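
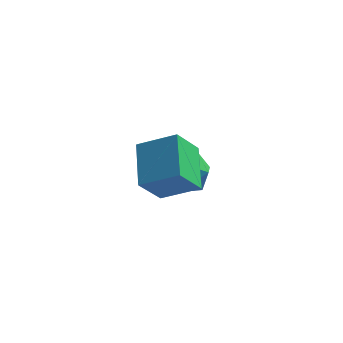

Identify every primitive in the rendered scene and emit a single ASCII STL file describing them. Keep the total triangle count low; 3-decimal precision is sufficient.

solid 
facet normal -0.056 -0.152 0.987
outer loop
vertex 2.297 0.108 2.146
vertex 1.344 -0.412 2.012
vertex 2.282 -0.973 1.979
endloop
endfacet
facet normal 0.625 -0.128 0.770
outer loop
vertex 2.297 0.108 2.146
vertex 2.282 -0.973 1.979
vertex 3.029 -0.352 1.476
endloop
endfacet
facet normal 0.734 0.503 0.456
outer loop
vertex 2.297 0.108 2.146
vertex 3.029 -0.352 1.476
vertex 2.553 0.593 1.199
endloop
endfacet
facet normal 0.122 0.870 0.478
outer loop
vertex 2.297 0.108 2.146
vertex 2.553 0.593 1.199
vertex 1.511 0.556 1.531
endloop
endfacet
facet normal -0.367 0.464 0.806
outer loop
vertex 2.297 0.108 2.146
vertex 1.511 0.556 1.531
vertex 1.344 -0.412 2.012
endloop
endfacet
facet normal 0.718 -0.637 0.280
outer loop
vertex 3.029 -0.352 1.476
vertex 2.282 -0.973 1.979
vertex 2.529 -1.156 0.929
endloop
endfacet
facet normal -0.382 -0.676 0.630
outer loop
vertex 2.282 -0.973 1.979
vertex 1.344 -0.412 2.012
vertex 1.487 -1.193 1.261
endloop
endfacet
facet normal -0.885 0.321 0.338
outer loop
vertex 1.344 -0.412 2.012
vertex 1.511 0.556 1.531
vertex 1.011 -0.248 0.984
endloop
endfacet
facet normal -0.096 0.977 -0.193
outer loop
vertex 1.511 0.556 1.531
vertex 2.553 0.593 1.199
vertex 1.758 0.373 0.481
endloop
endfacet
facet normal 0.895 0.384 -0.229
outer loop
vertex 2.553 0.593 1.199
vertex 3.029 -0.352 1.476
vertex 2.696 -0.188 0.448
endloop
endfacet
facet normal -0.122 -0.870 -0.478
outer loop
vertex 1.743 -0.708 0.314
vertex 2.529 -1.156 0.929
vertex 1.487 -1.193 1.261
endloop
endfacet
facet normal -0.734 -0.503 -0.456
outer loop
vertex 1.743 -0.708 0.314
vertex 1.487 -1.193 1.261
vertex 1.011 -0.248 0.984
endloop
endfacet
facet normal -0.625 0.128 -0.770
outer loop
vertex 1.743 -0.708 0.314
vertex 1.011 -0.248 0.984
vertex 1.758 0.373 0.481
endloop
endfacet
facet normal 0.056 0.152 -0.987
outer loop
vertex 1.743 -0.708 0.314
vertex 1.758 0.373 0.481
vertex 2.696 -0.188 0.448
endloop
endfacet
facet normal 0.367 -0.464 -0.806
outer loop
vertex 1.743 -0.708 0.314
vertex 2.696 -0.188 0.448
vertex 2.529 -1.156 0.929
endloop
endfacet
facet normal 0.096 -0.977 0.193
outer loop
vertex 1.487 -1.193 1.261
vertex 2.529 -1.156 0.929
vertex 2.282 -0.973 1.979
endloop
endfacet
facet normal -0.895 -0.384 0.229
outer loop
vertex 1.011 -0.248 0.984
vertex 1.487 -1.193 1.261
vertex 1.344 -0.412 2.012
endloop
endfacet
facet normal -0.718 0.637 -0.280
outer loop
vertex 1.758 0.373 0.481
vertex 1.011 -0.248 0.984
vertex 1.511 0.556 1.531
endloop
endfacet
facet normal 0.382 0.676 -0.630
outer loop
vertex 2.696 -0.188 0.448
vertex 1.758 0.373 0.481
vertex 2.553 0.593 1.199
endloop
endfacet
facet normal 0.885 -0.321 -0.338
outer loop
vertex 2.529 -1.156 0.929
vertex 2.696 -0.188 0.448
vertex 3.029 -0.352 1.476
endloop
endfacet
facet normal -0.451 0.685 0.573
outer loop
vertex 3.526 -3.381 4.718
vertex 3.764 -2.388 3.718
vertex 2.184 -3.718 4.065
endloop
endfacet
facet normal -0.166 -0.695 0.700
outer loop
vertex 3.036 -5.012 2.982
vertex 3.526 -3.381 4.718
vertex 2.184 -3.718 4.065
endloop
endfacet
facet normal -0.450 0.685 0.573
outer loop
vertex 2.184 -3.718 4.065
vertex 3.764 -2.388 3.718
vertex 2.422 -2.724 3.065
endloop
endfacet
facet normal -0.877 -0.220 -0.427
outer loop
vertex 2.422 -2.724 3.065
vertex 3.036 -5.012 2.982
vertex 2.184 -3.718 4.065
endloop
endfacet
facet normal 0.877 0.220 0.427
outer loop
vertex 3.526 -3.381 4.718
vertex 4.616 -3.682 2.635
vertex 3.764 -2.388 3.718
endloop
endfacet
facet normal -0.167 -0.695 0.700
outer loop
vertex 4.378 -4.676 3.635
vertex 3.526 -3.381 4.718
vertex 3.036 -5.012 2.982
endloop
endfacet
facet normal 0.877 0.220 0.427
outer loop
vertex 4.378 -4.676 3.635
vertex 4.616 -3.682 2.635
vertex 3.526 -3.381 4.718
endloop
endfacet
facet normal 0.166 0.695 -0.700
outer loop
vertex 3.764 -2.388 3.718
vertex 4.616 -3.682 2.635
vertex 2.422 -2.724 3.065
endloop
endfacet
facet normal -0.877 -0.220 -0.427
outer loop
vertex 3.274 -4.019 1.982
vertex 3.036 -5.012 2.982
vertex 2.422 -2.724 3.065
endloop
endfacet
facet normal 0.166 0.695 -0.700
outer loop
vertex 2.422 -2.724 3.065
vertex 4.616 -3.682 2.635
vertex 3.274 -4.019 1.982
endloop
endfacet
facet normal 0.450 -0.685 -0.573
outer loop
vertex 3.274 -4.019 1.982
vertex 4.378 -4.676 3.635
vertex 3.036 -5.012 2.982
endloop
endfacet
facet normal 0.451 -0.684 -0.573
outer loop
vertex 4.616 -3.682 2.635
vertex 4.378 -4.676 3.635
vertex 3.274 -4.019 1.982
endloop
endfacet

endsolid


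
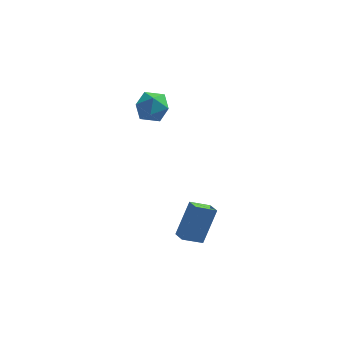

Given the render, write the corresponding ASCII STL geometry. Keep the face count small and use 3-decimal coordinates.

solid 
facet normal -0.308 -0.436 -0.846
outer loop
vertex 3.83 -0.497 -3.858
vertex 2.766 -0.857 -3.285
vertex 3.465 0.211 -4.09
endloop
endfacet
facet normal 0.843 0.286 -0.455
outer loop
vertex 4.134 1.157 -2.255
vertex 3.83 -0.497 -3.858
vertex 3.465 0.211 -4.09
endloop
endfacet
facet normal -0.309 -0.435 -0.846
outer loop
vertex 3.465 0.211 -4.09
vertex 2.766 -0.857 -3.285
vertex 2.402 -0.148 -3.517
endloop
endfacet
facet normal -0.439 0.854 -0.280
outer loop
vertex 2.402 -0.148 -3.517
vertex 4.134 1.157 -2.255
vertex 3.465 0.211 -4.09
endloop
endfacet
facet normal 0.439 -0.854 0.280
outer loop
vertex 3.83 -0.497 -3.858
vertex 3.435 0.089 -1.45
vertex 2.766 -0.857 -3.285
endloop
endfacet
facet normal 0.844 0.285 -0.454
outer loop
vertex 4.498 0.448 -2.023
vertex 3.83 -0.497 -3.858
vertex 4.134 1.157 -2.255
endloop
endfacet
facet normal 0.439 -0.854 0.280
outer loop
vertex 4.498 0.448 -2.023
vertex 3.435 0.089 -1.45
vertex 3.83 -0.497 -3.858
endloop
endfacet
facet normal -0.844 -0.285 0.454
outer loop
vertex 2.766 -0.857 -3.285
vertex 3.435 0.089 -1.45
vertex 2.402 -0.148 -3.517
endloop
endfacet
facet normal -0.439 0.854 -0.280
outer loop
vertex 3.07 0.797 -1.682
vertex 4.134 1.157 -2.255
vertex 2.402 -0.148 -3.517
endloop
endfacet
facet normal -0.844 -0.286 0.454
outer loop
vertex 2.402 -0.148 -3.517
vertex 3.435 0.089 -1.45
vertex 3.07 0.797 -1.682
endloop
endfacet
facet normal 0.308 0.435 0.846
outer loop
vertex 3.07 0.797 -1.682
vertex 4.498 0.448 -2.023
vertex 4.134 1.157 -2.255
endloop
endfacet
facet normal 0.308 0.436 0.845
outer loop
vertex 3.435 0.089 -1.45
vertex 4.498 0.448 -2.023
vertex 3.07 0.797 -1.682
endloop
endfacet
facet normal 0.111 0.326 0.939
outer loop
vertex 0.581 4.141 4.274
vertex 1.095 3.269 4.516
vertex 1.616 4.099 4.166
endloop
endfacet
facet normal 0.086 0.873 0.481
outer loop
vertex 0.581 4.141 4.274
vertex 1.616 4.099 4.166
vertex 1.035 4.559 3.435
endloop
endfacet
facet normal -0.534 0.836 0.128
outer loop
vertex 0.581 4.141 4.274
vertex 1.035 4.559 3.435
vertex 0.155 4.013 3.333
endloop
endfacet
facet normal -0.891 0.266 0.367
outer loop
vertex 0.581 4.141 4.274
vertex 0.155 4.013 3.333
vertex 0.192 3.215 4.001
endloop
endfacet
facet normal -0.493 -0.049 0.869
outer loop
vertex 0.581 4.141 4.274
vertex 0.192 3.215 4.001
vertex 1.095 3.269 4.516
endloop
endfacet
facet normal 0.614 0.789 0.009
outer loop
vertex 1.035 4.559 3.435
vertex 1.616 4.099 4.166
vertex 1.828 3.945 3.159
endloop
endfacet
facet normal 0.655 -0.095 0.749
outer loop
vertex 1.616 4.099 4.166
vertex 1.095 3.269 4.516
vertex 1.865 3.147 3.827
endloop
endfacet
facet normal -0.321 -0.701 0.637
outer loop
vertex 1.095 3.269 4.516
vertex 0.192 3.215 4.001
vertex 0.985 2.601 3.725
endloop
endfacet
facet normal -0.966 -0.191 -0.174
outer loop
vertex 0.192 3.215 4.001
vertex 0.155 4.013 3.333
vertex 0.404 3.061 2.994
endloop
endfacet
facet normal -0.388 0.730 -0.563
outer loop
vertex 0.155 4.013 3.333
vertex 1.035 4.559 3.435
vertex 0.925 3.891 2.644
endloop
endfacet
facet normal 0.891 -0.266 -0.367
outer loop
vertex 1.439 3.019 2.886
vertex 1.828 3.945 3.159
vertex 1.865 3.147 3.827
endloop
endfacet
facet normal 0.534 -0.836 -0.128
outer loop
vertex 1.439 3.019 2.886
vertex 1.865 3.147 3.827
vertex 0.985 2.601 3.725
endloop
endfacet
facet normal -0.086 -0.873 -0.481
outer loop
vertex 1.439 3.019 2.886
vertex 0.985 2.601 3.725
vertex 0.404 3.061 2.994
endloop
endfacet
facet normal -0.111 -0.326 -0.939
outer loop
vertex 1.439 3.019 2.886
vertex 0.404 3.061 2.994
vertex 0.925 3.891 2.644
endloop
endfacet
facet normal 0.493 0.049 -0.869
outer loop
vertex 1.439 3.019 2.886
vertex 0.925 3.891 2.644
vertex 1.828 3.945 3.159
endloop
endfacet
facet normal 0.966 0.191 0.174
outer loop
vertex 1.865 3.147 3.827
vertex 1.828 3.945 3.159
vertex 1.616 4.099 4.166
endloop
endfacet
facet normal 0.388 -0.730 0.563
outer loop
vertex 0.985 2.601 3.725
vertex 1.865 3.147 3.827
vertex 1.095 3.269 4.516
endloop
endfacet
facet normal -0.614 -0.789 -0.009
outer loop
vertex 0.404 3.061 2.994
vertex 0.985 2.601 3.725
vertex 0.192 3.215 4.001
endloop
endfacet
facet normal -0.655 0.095 -0.749
outer loop
vertex 0.925 3.891 2.644
vertex 0.404 3.061 2.994
vertex 0.155 4.013 3.333
endloop
endfacet
facet normal 0.321 0.701 -0.637
outer loop
vertex 1.828 3.945 3.159
vertex 0.925 3.891 2.644
vertex 1.035 4.559 3.435
endloop
endfacet

endsolid


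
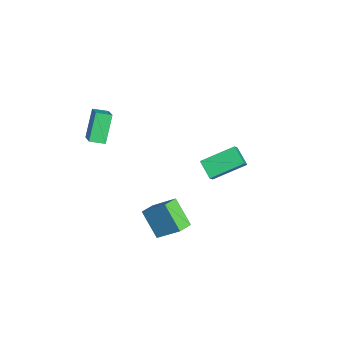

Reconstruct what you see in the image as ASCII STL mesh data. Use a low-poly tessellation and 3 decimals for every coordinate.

solid 
facet normal -0.823 0.023 -0.567
outer loop
vertex -2.211 -3.199 3.805
vertex -2.025 -2.34 3.57
vertex -1.232 -3.807 2.359
endloop
endfacet
facet normal -0.205 -0.944 0.258
outer loop
vertex -0.055 -3.84 3.17
vertex -2.211 -3.199 3.805
vertex -1.232 -3.807 2.359
endloop
endfacet
facet normal -0.823 0.023 -0.567
outer loop
vertex -1.232 -3.807 2.359
vertex -2.025 -2.34 3.57
vertex -1.046 -2.948 2.124
endloop
endfacet
facet normal 0.530 -0.329 -0.782
outer loop
vertex -1.046 -2.948 2.124
vertex -0.055 -3.84 3.17
vertex -1.232 -3.807 2.359
endloop
endfacet
facet normal -0.530 0.329 0.782
outer loop
vertex -2.211 -3.199 3.805
vertex -0.848 -2.373 4.381
vertex -2.025 -2.34 3.57
endloop
endfacet
facet normal -0.205 -0.944 0.258
outer loop
vertex -1.034 -3.232 4.616
vertex -2.211 -3.199 3.805
vertex -0.055 -3.84 3.17
endloop
endfacet
facet normal -0.530 0.329 0.782
outer loop
vertex -1.034 -3.232 4.616
vertex -0.848 -2.373 4.381
vertex -2.211 -3.199 3.805
endloop
endfacet
facet normal 0.205 0.944 -0.258
outer loop
vertex -2.025 -2.34 3.57
vertex -0.848 -2.373 4.381
vertex -1.046 -2.948 2.124
endloop
endfacet
facet normal 0.530 -0.329 -0.782
outer loop
vertex 0.131 -2.981 2.935
vertex -0.055 -3.84 3.17
vertex -1.046 -2.948 2.124
endloop
endfacet
facet normal 0.205 0.944 -0.258
outer loop
vertex -1.046 -2.948 2.124
vertex -0.848 -2.373 4.381
vertex 0.131 -2.981 2.935
endloop
endfacet
facet normal 0.823 -0.023 0.567
outer loop
vertex 0.131 -2.981 2.935
vertex -1.034 -3.232 4.616
vertex -0.055 -3.84 3.17
endloop
endfacet
facet normal 0.823 -0.023 0.567
outer loop
vertex -0.848 -2.373 4.381
vertex -1.034 -3.232 4.616
vertex 0.131 -2.981 2.935
endloop
endfacet
facet normal -0.439 -0.593 -0.675
outer loop
vertex 2.062 -1.494 -1.677
vertex 1.473 -0.757 -1.941
vertex 3.283 -0.968 -2.934
endloop
endfacet
facet normal 0.601 -0.752 0.269
outer loop
vertex 4.087 0.117 -1.699
vertex 2.062 -1.494 -1.677
vertex 3.283 -0.968 -2.934
endloop
endfacet
facet normal -0.439 -0.593 -0.675
outer loop
vertex 3.283 -0.968 -2.934
vertex 1.473 -0.757 -1.941
vertex 2.694 -0.231 -3.198
endloop
endfacet
facet normal 0.667 0.287 -0.687
outer loop
vertex 2.694 -0.231 -3.198
vertex 4.087 0.117 -1.699
vertex 3.283 -0.968 -2.934
endloop
endfacet
facet normal -0.667 -0.287 0.687
outer loop
vertex 2.062 -1.494 -1.677
vertex 2.277 0.328 -0.706
vertex 1.473 -0.757 -1.941
endloop
endfacet
facet normal 0.601 -0.752 0.269
outer loop
vertex 2.866 -0.409 -0.442
vertex 2.062 -1.494 -1.677
vertex 4.087 0.117 -1.699
endloop
endfacet
facet normal -0.667 -0.287 0.687
outer loop
vertex 2.866 -0.409 -0.442
vertex 2.277 0.328 -0.706
vertex 2.062 -1.494 -1.677
endloop
endfacet
facet normal -0.601 0.752 -0.269
outer loop
vertex 1.473 -0.757 -1.941
vertex 2.277 0.328 -0.706
vertex 2.694 -0.231 -3.198
endloop
endfacet
facet normal 0.667 0.287 -0.687
outer loop
vertex 3.498 0.854 -1.963
vertex 4.087 0.117 -1.699
vertex 2.694 -0.231 -3.198
endloop
endfacet
facet normal -0.601 0.752 -0.269
outer loop
vertex 2.694 -0.231 -3.198
vertex 2.277 0.328 -0.706
vertex 3.498 0.854 -1.963
endloop
endfacet
facet normal 0.439 0.593 0.675
outer loop
vertex 3.498 0.854 -1.963
vertex 2.866 -0.409 -0.442
vertex 4.087 0.117 -1.699
endloop
endfacet
facet normal 0.439 0.593 0.675
outer loop
vertex 2.277 0.328 -0.706
vertex 2.866 -0.409 -0.442
vertex 3.498 0.854 -1.963
endloop
endfacet
facet normal -0.820 -0.238 0.520
outer loop
vertex -1.017 2.537 -1.283
vertex -1.072 4.531 -0.456
vertex -1.737 2.916 -2.245
endloop
endfacet
facet normal 0.026 -0.923 -0.383
outer loop
vertex -0.728 3.209 -2.884
vertex -1.017 2.537 -1.283
vertex -1.737 2.916 -2.245
endloop
endfacet
facet normal -0.820 -0.239 0.520
outer loop
vertex -1.737 2.916 -2.245
vertex -1.072 4.531 -0.456
vertex -1.792 4.91 -1.417
endloop
endfacet
facet normal -0.571 0.301 -0.764
outer loop
vertex -1.792 4.91 -1.417
vertex -0.728 3.209 -2.884
vertex -1.737 2.916 -2.245
endloop
endfacet
facet normal 0.571 -0.301 0.764
outer loop
vertex -1.017 2.537 -1.283
vertex -0.063 4.824 -1.095
vertex -1.072 4.531 -0.456
endloop
endfacet
facet normal 0.025 -0.923 -0.383
outer loop
vertex -0.008 2.83 -1.923
vertex -1.017 2.537 -1.283
vertex -0.728 3.209 -2.884
endloop
endfacet
facet normal 0.572 -0.301 0.763
outer loop
vertex -0.008 2.83 -1.923
vertex -0.063 4.824 -1.095
vertex -1.017 2.537 -1.283
endloop
endfacet
facet normal -0.025 0.923 0.383
outer loop
vertex -1.072 4.531 -0.456
vertex -0.063 4.824 -1.095
vertex -1.792 4.91 -1.417
endloop
endfacet
facet normal -0.572 0.301 -0.763
outer loop
vertex -0.783 5.203 -2.057
vertex -0.728 3.209 -2.884
vertex -1.792 4.91 -1.417
endloop
endfacet
facet normal -0.025 0.923 0.383
outer loop
vertex -1.792 4.91 -1.417
vertex -0.063 4.824 -1.095
vertex -0.783 5.203 -2.057
endloop
endfacet
facet normal 0.820 0.238 -0.520
outer loop
vertex -0.783 5.203 -2.057
vertex -0.008 2.83 -1.923
vertex -0.728 3.209 -2.884
endloop
endfacet
facet normal 0.820 0.239 -0.520
outer loop
vertex -0.063 4.824 -1.095
vertex -0.008 2.83 -1.923
vertex -0.783 5.203 -2.057
endloop
endfacet

endsolid


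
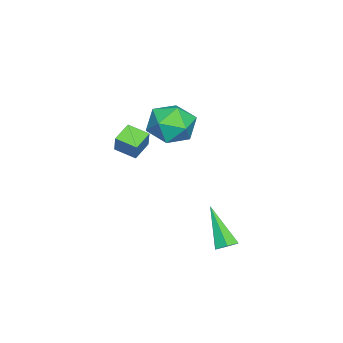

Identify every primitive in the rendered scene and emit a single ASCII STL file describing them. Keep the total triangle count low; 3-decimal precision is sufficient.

solid 
facet normal 0.055 0.995 -0.082
outer loop
vertex 0.805 -0.408 -0.65
vertex 0.268 -0.293 0.392
vertex 1.443 -0.362 0.34
endloop
endfacet
facet normal 0.600 0.682 -0.418
outer loop
vertex 0.805 -0.408 -0.65
vertex 1.443 -0.362 0.34
vertex 1.725 -1.13 -0.507
endloop
endfacet
facet normal 0.331 0.241 -0.912
outer loop
vertex 0.805 -0.408 -0.65
vertex 1.725 -1.13 -0.507
vertex 0.724 -1.536 -0.978
endloop
endfacet
facet normal -0.381 0.283 -0.880
outer loop
vertex 0.805 -0.408 -0.65
vertex 0.724 -1.536 -0.978
vertex -0.176 -1.018 -0.422
endloop
endfacet
facet normal -0.551 0.749 -0.367
outer loop
vertex 0.805 -0.408 -0.65
vertex -0.176 -1.018 -0.422
vertex 0.268 -0.293 0.392
endloop
endfacet
facet normal 0.956 0.287 0.058
outer loop
vertex 1.725 -1.13 -0.507
vertex 1.443 -0.362 0.34
vertex 1.756 -1.462 0.622
endloop
endfacet
facet normal 0.073 0.794 0.603
outer loop
vertex 1.443 -0.362 0.34
vertex 0.268 -0.293 0.392
vertex 0.856 -0.944 1.178
endloop
endfacet
facet normal -0.907 0.397 0.142
outer loop
vertex 0.268 -0.293 0.392
vertex -0.176 -1.018 -0.422
vertex -0.145 -1.35 0.707
endloop
endfacet
facet normal -0.631 -0.356 -0.689
outer loop
vertex -0.176 -1.018 -0.422
vertex 0.724 -1.536 -0.978
vertex 0.137 -2.118 -0.14
endloop
endfacet
facet normal 0.521 -0.424 -0.741
outer loop
vertex 0.724 -1.536 -0.978
vertex 1.725 -1.13 -0.507
vertex 1.312 -2.187 -0.192
endloop
endfacet
facet normal 0.381 -0.283 0.880
outer loop
vertex 0.775 -2.072 0.85
vertex 1.756 -1.462 0.622
vertex 0.856 -0.944 1.178
endloop
endfacet
facet normal -0.331 -0.241 0.912
outer loop
vertex 0.775 -2.072 0.85
vertex 0.856 -0.944 1.178
vertex -0.145 -1.35 0.707
endloop
endfacet
facet normal -0.600 -0.682 0.418
outer loop
vertex 0.775 -2.072 0.85
vertex -0.145 -1.35 0.707
vertex 0.137 -2.118 -0.14
endloop
endfacet
facet normal -0.055 -0.995 0.082
outer loop
vertex 0.775 -2.072 0.85
vertex 0.137 -2.118 -0.14
vertex 1.312 -2.187 -0.192
endloop
endfacet
facet normal 0.551 -0.749 0.367
outer loop
vertex 0.775 -2.072 0.85
vertex 1.312 -2.187 -0.192
vertex 1.756 -1.462 0.622
endloop
endfacet
facet normal 0.631 0.356 0.689
outer loop
vertex 0.856 -0.944 1.178
vertex 1.756 -1.462 0.622
vertex 1.443 -0.362 0.34
endloop
endfacet
facet normal -0.521 0.424 0.741
outer loop
vertex -0.145 -1.35 0.707
vertex 0.856 -0.944 1.178
vertex 0.268 -0.293 0.392
endloop
endfacet
facet normal -0.956 -0.287 -0.058
outer loop
vertex 0.137 -2.118 -0.14
vertex -0.145 -1.35 0.707
vertex -0.176 -1.018 -0.422
endloop
endfacet
facet normal -0.073 -0.794 -0.603
outer loop
vertex 1.312 -2.187 -0.192
vertex 0.137 -2.118 -0.14
vertex 0.724 -1.536 -0.978
endloop
endfacet
facet normal 0.907 -0.397 -0.142
outer loop
vertex 1.756 -1.462 0.622
vertex 1.312 -2.187 -0.192
vertex 1.725 -1.13 -0.507
endloop
endfacet
facet normal -0.907 0.220 0.360
outer loop
vertex -0.653 -3.724 -1.207
vertex -0.517 -2.692 -1.495
vertex -1.084 -3.935 -2.164
endloop
endfacet
facet normal -0.126 -0.955 0.267
outer loop
vertex -0.123 -4.168 -2.545
vertex -0.653 -3.724 -1.207
vertex -1.084 -3.935 -2.164
endloop
endfacet
facet normal -0.907 0.220 0.360
outer loop
vertex -1.084 -3.935 -2.164
vertex -0.517 -2.692 -1.495
vertex -0.948 -2.903 -2.452
endloop
endfacet
facet normal -0.402 -0.197 -0.894
outer loop
vertex -0.948 -2.903 -2.452
vertex -0.123 -4.168 -2.545
vertex -1.084 -3.935 -2.164
endloop
endfacet
facet normal 0.402 0.197 0.894
outer loop
vertex -0.653 -3.724 -1.207
vertex 0.444 -2.925 -1.876
vertex -0.517 -2.692 -1.495
endloop
endfacet
facet normal -0.126 -0.955 0.267
outer loop
vertex 0.308 -3.957 -1.588
vertex -0.653 -3.724 -1.207
vertex -0.123 -4.168 -2.545
endloop
endfacet
facet normal 0.402 0.197 0.894
outer loop
vertex 0.308 -3.957 -1.588
vertex 0.444 -2.925 -1.876
vertex -0.653 -3.724 -1.207
endloop
endfacet
facet normal 0.126 0.955 -0.267
outer loop
vertex -0.517 -2.692 -1.495
vertex 0.444 -2.925 -1.876
vertex -0.948 -2.903 -2.452
endloop
endfacet
facet normal -0.402 -0.197 -0.894
outer loop
vertex 0.013 -3.136 -2.833
vertex -0.123 -4.168 -2.545
vertex -0.948 -2.903 -2.452
endloop
endfacet
facet normal 0.126 0.955 -0.267
outer loop
vertex -0.948 -2.903 -2.452
vertex 0.444 -2.925 -1.876
vertex 0.013 -3.136 -2.833
endloop
endfacet
facet normal 0.907 -0.220 -0.360
outer loop
vertex 0.013 -3.136 -2.833
vertex 0.308 -3.957 -1.588
vertex -0.123 -4.168 -2.545
endloop
endfacet
facet normal 0.907 -0.220 -0.360
outer loop
vertex 0.444 -2.925 -1.876
vertex 0.308 -3.957 -1.588
vertex 0.013 -3.136 -2.833
endloop
endfacet
facet normal 0.436 0.479 -0.762
outer loop
vertex 4.721 2.007 -4.439
vertex 4.272 2.338 -4.488
vertex 4.695 2.487 -4.152
endloop
endfacet
facet normal 0.779 -0.290 0.556
outer loop
vertex 4.721 2.007 -4.439
vertex 4.695 2.487 -4.152
vertex 3.348 1.322 -2.872
endloop
endfacet
facet normal 0.436 0.480 -0.761
outer loop
vertex 4.695 2.487 -4.152
vertex 4.272 2.338 -4.488
vertex 4.245 2.818 -4.201
endloop
endfacet
facet normal 0.301 0.526 0.795
outer loop
vertex 4.695 2.487 -4.152
vertex 4.245 2.818 -4.201
vertex 3.348 1.322 -2.872
endloop
endfacet
facet normal 0.435 0.480 -0.762
outer loop
vertex 4.245 2.818 -4.201
vertex 4.272 2.338 -4.488
vertex 3.823 2.669 -4.536
endloop
endfacet
facet normal -0.575 0.708 0.409
outer loop
vertex 4.245 2.818 -4.201
vertex 3.823 2.669 -4.536
vertex 3.348 1.322 -2.872
endloop
endfacet
facet normal 0.435 0.479 -0.762
outer loop
vertex 3.823 2.669 -4.536
vertex 4.272 2.338 -4.488
vertex 3.849 2.189 -4.823
endloop
endfacet
facet normal -0.973 0.076 -0.216
outer loop
vertex 3.823 2.669 -4.536
vertex 3.849 2.189 -4.823
vertex 3.348 1.322 -2.872
endloop
endfacet
facet normal 0.435 0.479 -0.762
outer loop
vertex 3.849 2.189 -4.823
vertex 4.272 2.338 -4.488
vertex 4.298 1.858 -4.775
endloop
endfacet
facet normal -0.496 -0.739 -0.456
outer loop
vertex 3.849 2.189 -4.823
vertex 4.298 1.858 -4.775
vertex 3.348 1.322 -2.872
endloop
endfacet
facet normal 0.436 0.479 -0.762
outer loop
vertex 4.298 1.858 -4.775
vertex 4.272 2.338 -4.488
vertex 4.721 2.007 -4.439
endloop
endfacet
facet normal 0.380 -0.922 -0.070
outer loop
vertex 4.298 1.858 -4.775
vertex 4.721 2.007 -4.439
vertex 3.348 1.322 -2.872
endloop
endfacet

endsolid


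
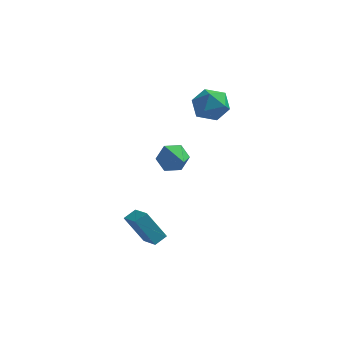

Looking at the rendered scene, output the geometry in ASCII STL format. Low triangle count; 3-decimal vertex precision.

solid 
facet normal -0.570 -0.727 -0.382
outer loop
vertex -3.056 -3.307 -1.889
vertex -3.917 -2.361 -2.406
vertex -1.987 -3.257 -3.579
endloop
endfacet
facet normal 0.624 -0.686 0.374
outer loop
vertex -1.503 -2.639 -3.254
vertex -3.056 -3.307 -1.889
vertex -1.987 -3.257 -3.579
endloop
endfacet
facet normal -0.570 -0.728 -0.382
outer loop
vertex -1.987 -3.257 -3.579
vertex -3.917 -2.361 -2.406
vertex -2.849 -2.311 -4.096
endloop
endfacet
facet normal 0.535 0.026 -0.845
outer loop
vertex -2.849 -2.311 -4.096
vertex -1.503 -2.639 -3.254
vertex -1.987 -3.257 -3.579
endloop
endfacet
facet normal -0.535 -0.025 0.845
outer loop
vertex -3.056 -3.307 -1.889
vertex -3.433 -1.743 -2.081
vertex -3.917 -2.361 -2.406
endloop
endfacet
facet normal 0.624 -0.686 0.374
outer loop
vertex -2.571 -2.689 -1.564
vertex -3.056 -3.307 -1.889
vertex -1.503 -2.639 -3.254
endloop
endfacet
facet normal -0.534 -0.025 0.845
outer loop
vertex -2.571 -2.689 -1.564
vertex -3.433 -1.743 -2.081
vertex -3.056 -3.307 -1.889
endloop
endfacet
facet normal -0.624 0.686 -0.374
outer loop
vertex -3.917 -2.361 -2.406
vertex -3.433 -1.743 -2.081
vertex -2.849 -2.311 -4.096
endloop
endfacet
facet normal 0.535 0.025 -0.845
outer loop
vertex -2.364 -1.693 -3.771
vertex -1.503 -2.639 -3.254
vertex -2.849 -2.311 -4.096
endloop
endfacet
facet normal -0.624 0.686 -0.374
outer loop
vertex -2.849 -2.311 -4.096
vertex -3.433 -1.743 -2.081
vertex -2.364 -1.693 -3.771
endloop
endfacet
facet normal 0.570 0.728 0.382
outer loop
vertex -2.364 -1.693 -3.771
vertex -2.571 -2.689 -1.564
vertex -1.503 -2.639 -3.254
endloop
endfacet
facet normal 0.570 0.728 0.382
outer loop
vertex -3.433 -1.743 -2.081
vertex -2.571 -2.689 -1.564
vertex -2.364 -1.693 -3.771
endloop
endfacet
facet normal -0.890 0.337 0.308
outer loop
vertex -1.236 3.381 3.487
vertex -1.314 2.484 4.245
vertex -0.814 3.496 4.581
endloop
endfacet
facet normal -0.474 0.876 0.091
outer loop
vertex -1.236 3.381 3.487
vertex -0.814 3.496 4.581
vertex -0.205 3.921 3.667
endloop
endfacet
facet normal -0.293 0.754 -0.588
outer loop
vertex -1.236 3.381 3.487
vertex -0.205 3.921 3.667
vertex -0.329 3.172 2.767
endloop
endfacet
facet normal -0.595 0.141 -0.791
outer loop
vertex -1.236 3.381 3.487
vertex -0.329 3.172 2.767
vertex -1.014 2.283 3.124
endloop
endfacet
facet normal -0.964 -0.117 -0.237
outer loop
vertex -1.236 3.381 3.487
vertex -1.014 2.283 3.124
vertex -1.314 2.484 4.245
endloop
endfacet
facet normal 0.122 0.867 0.484
outer loop
vertex -0.205 3.921 3.667
vertex -0.814 3.496 4.581
vertex 0.354 3.357 4.536
endloop
endfacet
facet normal -0.550 -0.005 0.835
outer loop
vertex -0.814 3.496 4.581
vertex -1.314 2.484 4.245
vertex -0.331 2.468 4.893
endloop
endfacet
facet normal -0.672 -0.739 -0.047
outer loop
vertex -1.314 2.484 4.245
vertex -1.014 2.283 3.124
vertex -0.455 1.719 3.993
endloop
endfacet
facet normal -0.075 -0.322 -0.944
outer loop
vertex -1.014 2.283 3.124
vertex -0.329 3.172 2.767
vertex 0.154 2.144 3.079
endloop
endfacet
facet normal 0.416 0.670 -0.615
outer loop
vertex -0.329 3.172 2.767
vertex -0.205 3.921 3.667
vertex 0.654 3.156 3.415
endloop
endfacet
facet normal 0.595 -0.141 0.791
outer loop
vertex 0.576 2.259 4.173
vertex 0.354 3.357 4.536
vertex -0.331 2.468 4.893
endloop
endfacet
facet normal 0.293 -0.754 0.588
outer loop
vertex 0.576 2.259 4.173
vertex -0.331 2.468 4.893
vertex -0.455 1.719 3.993
endloop
endfacet
facet normal 0.474 -0.876 -0.091
outer loop
vertex 0.576 2.259 4.173
vertex -0.455 1.719 3.993
vertex 0.154 2.144 3.079
endloop
endfacet
facet normal 0.890 -0.337 -0.308
outer loop
vertex 0.576 2.259 4.173
vertex 0.154 2.144 3.079
vertex 0.654 3.156 3.415
endloop
endfacet
facet normal 0.964 0.117 0.237
outer loop
vertex 0.576 2.259 4.173
vertex 0.654 3.156 3.415
vertex 0.354 3.357 4.536
endloop
endfacet
facet normal 0.075 0.322 0.944
outer loop
vertex -0.331 2.468 4.893
vertex 0.354 3.357 4.536
vertex -0.814 3.496 4.581
endloop
endfacet
facet normal -0.416 -0.670 0.615
outer loop
vertex -0.455 1.719 3.993
vertex -0.331 2.468 4.893
vertex -1.314 2.484 4.245
endloop
endfacet
facet normal -0.122 -0.867 -0.484
outer loop
vertex 0.154 2.144 3.079
vertex -0.455 1.719 3.993
vertex -1.014 2.283 3.124
endloop
endfacet
facet normal 0.550 0.005 -0.835
outer loop
vertex 0.654 3.156 3.415
vertex 0.154 2.144 3.079
vertex -0.329 3.172 2.767
endloop
endfacet
facet normal 0.672 0.739 0.047
outer loop
vertex 0.354 3.357 4.536
vertex 0.654 3.156 3.415
vertex -0.205 3.921 3.667
endloop
endfacet
facet normal -0.503 0.769 -0.394
outer loop
vertex -0.763 -2.451 1.983
vertex -1.242 -2.358 2.775
vertex -0.443 -1.896 2.658
endloop
endfacet
facet normal 0.929 -0.106 -0.354
outer loop
vertex -0.763 -2.451 1.983
vertex -0.443 -1.896 2.658
vertex -0.338 -3.742 3.485
endloop
endfacet
facet normal -0.503 0.769 -0.395
outer loop
vertex -0.443 -1.896 2.658
vertex -1.242 -2.358 2.775
vertex -0.922 -1.803 3.449
endloop
endfacet
facet normal 0.839 0.262 0.477
outer loop
vertex -0.443 -1.896 2.658
vertex -0.922 -1.803 3.449
vertex -0.338 -3.742 3.485
endloop
endfacet
facet normal -0.502 0.769 -0.395
outer loop
vertex -0.922 -1.803 3.449
vertex -1.242 -2.358 2.775
vertex -1.721 -2.264 3.566
endloop
endfacet
facet normal 0.115 0.053 0.992
outer loop
vertex -0.922 -1.803 3.449
vertex -1.721 -2.264 3.566
vertex -0.338 -3.742 3.485
endloop
endfacet
facet normal -0.502 0.769 -0.395
outer loop
vertex -1.721 -2.264 3.566
vertex -1.242 -2.358 2.775
vertex -2.041 -2.819 2.892
endloop
endfacet
facet normal -0.519 -0.523 0.677
outer loop
vertex -1.721 -2.264 3.566
vertex -2.041 -2.819 2.892
vertex -0.338 -3.742 3.485
endloop
endfacet
facet normal -0.502 0.770 -0.394
outer loop
vertex -2.041 -2.819 2.892
vertex -1.242 -2.358 2.775
vertex -1.562 -2.912 2.1
endloop
endfacet
facet normal -0.429 -0.890 -0.155
outer loop
vertex -2.041 -2.819 2.892
vertex -1.562 -2.912 2.1
vertex -0.338 -3.742 3.485
endloop
endfacet
facet normal -0.502 0.770 -0.394
outer loop
vertex -1.562 -2.912 2.1
vertex -1.242 -2.358 2.775
vertex -0.763 -2.451 1.983
endloop
endfacet
facet normal 0.295 -0.682 -0.669
outer loop
vertex -1.562 -2.912 2.1
vertex -0.763 -2.451 1.983
vertex -0.338 -3.742 3.485
endloop
endfacet

endsolid


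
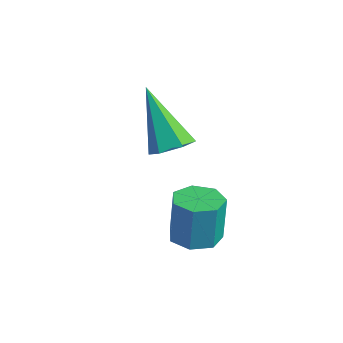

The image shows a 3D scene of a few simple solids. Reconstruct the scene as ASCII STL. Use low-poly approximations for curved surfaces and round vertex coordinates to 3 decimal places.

solid 
facet normal 0.583 -0.011 -0.812
outer loop
vertex -0.629 1.608 0.679
vertex -1.18 1.648 0.283
vertex -0.873 2.216 0.496
endloop
endfacet
facet normal 0.550 0.435 0.713
outer loop
vertex -0.629 1.608 0.679
vertex -0.873 2.216 0.496
vertex -2.44 1.672 2.037
endloop
endfacet
facet normal 0.584 -0.011 -0.812
outer loop
vertex -0.873 2.216 0.496
vertex -1.18 1.648 0.283
vertex -1.424 2.256 0.099
endloop
endfacet
facet normal -0.101 0.966 0.238
outer loop
vertex -0.873 2.216 0.496
vertex -1.424 2.256 0.099
vertex -2.44 1.672 2.037
endloop
endfacet
facet normal 0.584 -0.011 -0.812
outer loop
vertex -1.424 2.256 0.099
vertex -1.18 1.648 0.283
vertex -1.731 1.688 -0.114
endloop
endfacet
facet normal -0.805 0.533 -0.261
outer loop
vertex -1.424 2.256 0.099
vertex -1.731 1.688 -0.114
vertex -2.44 1.672 2.037
endloop
endfacet
facet normal 0.584 -0.012 -0.812
outer loop
vertex -1.731 1.688 -0.114
vertex -1.18 1.648 0.283
vertex -1.488 1.08 0.07
endloop
endfacet
facet normal -0.857 -0.429 -0.286
outer loop
vertex -1.731 1.688 -0.114
vertex -1.488 1.08 0.07
vertex -2.44 1.672 2.037
endloop
endfacet
facet normal 0.582 -0.011 -0.813
outer loop
vertex -1.488 1.08 0.07
vertex -1.18 1.648 0.283
vertex -0.936 1.04 0.466
endloop
endfacet
facet normal -0.206 -0.960 0.189
outer loop
vertex -1.488 1.08 0.07
vertex -0.936 1.04 0.466
vertex -2.44 1.672 2.037
endloop
endfacet
facet normal 0.583 -0.011 -0.812
outer loop
vertex -0.936 1.04 0.466
vertex -1.18 1.648 0.283
vertex -0.629 1.608 0.679
endloop
endfacet
facet normal 0.498 -0.527 0.689
outer loop
vertex -0.936 1.04 0.466
vertex -0.629 1.608 0.679
vertex -2.44 1.672 2.037
endloop
endfacet
facet normal 0.006 -0.078 -0.997
outer loop
vertex 1.77 0.061 -1.238
vertex 1.284 0.603 -1.283
vertex 2.013 0.644 -1.282
endloop
endfacet
facet normal 0.923 -0.382 0.035
outer loop
vertex 1.77 0.061 -1.238
vertex 2.013 0.644 -1.282
vertex 1.762 0.174 0.208
endloop
endfacet
facet normal 0.924 -0.382 0.035
outer loop
vertex 1.762 0.174 0.208
vertex 2.013 0.644 -1.282
vertex 2.005 0.758 0.164
endloop
endfacet
facet normal -0.006 0.077 0.997
outer loop
vertex 1.762 0.174 0.208
vertex 2.005 0.758 0.164
vertex 1.276 0.717 0.163
endloop
endfacet
facet normal 0.006 -0.078 -0.997
outer loop
vertex 2.013 0.644 -1.282
vertex 1.284 0.603 -1.283
vertex 1.707 1.197 -1.327
endloop
endfacet
facet normal 0.876 0.482 -0.033
outer loop
vertex 2.013 0.644 -1.282
vertex 1.707 1.197 -1.327
vertex 2.005 0.758 0.164
endloop
endfacet
facet normal 0.875 0.483 -0.033
outer loop
vertex 2.005 0.758 0.164
vertex 1.707 1.197 -1.327
vertex 1.699 1.31 0.119
endloop
endfacet
facet normal -0.006 0.078 0.997
outer loop
vertex 2.005 0.758 0.164
vertex 1.699 1.31 0.119
vertex 1.276 0.717 0.163
endloop
endfacet
facet normal 0.006 -0.078 -0.997
outer loop
vertex 1.707 1.197 -1.327
vertex 1.284 0.603 -1.283
vertex 1.082 1.303 -1.339
endloop
endfacet
facet normal 0.168 0.983 -0.076
outer loop
vertex 1.707 1.197 -1.327
vertex 1.082 1.303 -1.339
vertex 1.699 1.31 0.119
endloop
endfacet
facet normal 0.168 0.983 -0.076
outer loop
vertex 1.699 1.31 0.119
vertex 1.082 1.303 -1.339
vertex 1.074 1.416 0.107
endloop
endfacet
facet normal -0.006 0.078 0.997
outer loop
vertex 1.699 1.31 0.119
vertex 1.074 1.416 0.107
vertex 1.276 0.717 0.163
endloop
endfacet
facet normal 0.005 -0.078 -0.997
outer loop
vertex 1.082 1.303 -1.339
vertex 1.284 0.603 -1.283
vertex 0.61 0.882 -1.308
endloop
endfacet
facet normal -0.667 0.743 -0.062
outer loop
vertex 1.082 1.303 -1.339
vertex 0.61 0.882 -1.308
vertex 1.074 1.416 0.107
endloop
endfacet
facet normal -0.667 0.743 -0.062
outer loop
vertex 1.074 1.416 0.107
vertex 0.61 0.882 -1.308
vertex 0.602 0.995 0.137
endloop
endfacet
facet normal -0.006 0.078 0.997
outer loop
vertex 1.074 1.416 0.107
vertex 0.602 0.995 0.137
vertex 1.276 0.717 0.163
endloop
endfacet
facet normal 0.005 -0.077 -0.997
outer loop
vertex 0.61 0.882 -1.308
vertex 1.284 0.603 -1.283
vertex 0.645 0.251 -1.259
endloop
endfacet
facet normal -0.998 -0.055 -0.001
outer loop
vertex 0.61 0.882 -1.308
vertex 0.645 0.251 -1.259
vertex 0.602 0.995 0.137
endloop
endfacet
facet normal -0.998 -0.055 -0.001
outer loop
vertex 0.602 0.995 0.137
vertex 0.645 0.251 -1.259
vertex 0.637 0.364 0.187
endloop
endfacet
facet normal -0.006 0.079 0.997
outer loop
vertex 0.602 0.995 0.137
vertex 0.637 0.364 0.187
vertex 1.276 0.717 0.163
endloop
endfacet
facet normal 0.006 -0.079 -0.997
outer loop
vertex 0.645 0.251 -1.259
vertex 1.284 0.603 -1.283
vertex 1.162 -0.114 -1.227
endloop
endfacet
facet normal -0.578 -0.814 0.060
outer loop
vertex 0.645 0.251 -1.259
vertex 1.162 -0.114 -1.227
vertex 0.637 0.364 0.187
endloop
endfacet
facet normal -0.578 -0.814 0.060
outer loop
vertex 0.637 0.364 0.187
vertex 1.162 -0.114 -1.227
vertex 1.154 -0.001 0.218
endloop
endfacet
facet normal -0.005 0.077 0.997
outer loop
vertex 0.637 0.364 0.187
vertex 1.154 -0.001 0.218
vertex 1.276 0.717 0.163
endloop
endfacet
facet normal 0.005 -0.079 -0.997
outer loop
vertex 1.162 -0.114 -1.227
vertex 1.284 0.603 -1.283
vertex 1.77 0.061 -1.238
endloop
endfacet
facet normal 0.277 -0.958 0.076
outer loop
vertex 1.162 -0.114 -1.227
vertex 1.77 0.061 -1.238
vertex 1.154 -0.001 0.218
endloop
endfacet
facet normal 0.277 -0.958 0.076
outer loop
vertex 1.154 -0.001 0.218
vertex 1.77 0.061 -1.238
vertex 1.762 0.174 0.208
endloop
endfacet
facet normal -0.006 0.077 0.997
outer loop
vertex 1.154 -0.001 0.218
vertex 1.762 0.174 0.208
vertex 1.276 0.717 0.163
endloop
endfacet

endsolid


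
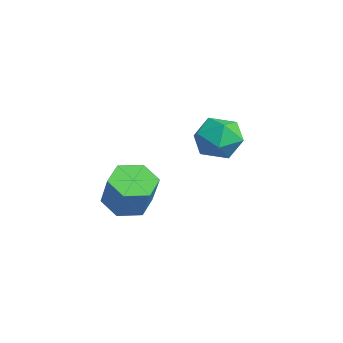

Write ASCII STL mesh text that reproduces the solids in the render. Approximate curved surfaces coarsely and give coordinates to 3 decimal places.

solid 
facet normal -0.520 0.000 -0.854
outer loop
vertex 2.338 -3.665 -4.813
vertex 1.706 -3.97 -4.428
vertex 1.797 -3.177 -4.483
endloop
endfacet
facet normal 0.521 0.792 -0.317
outer loop
vertex 2.338 -3.665 -4.813
vertex 1.797 -3.177 -4.483
vertex 3.066 -3.666 -3.617
endloop
endfacet
facet normal 0.522 0.792 -0.318
outer loop
vertex 3.066 -3.666 -3.617
vertex 1.797 -3.177 -4.483
vertex 2.525 -3.177 -3.287
endloop
endfacet
facet normal 0.520 -0.000 0.854
outer loop
vertex 3.066 -3.666 -3.617
vertex 2.525 -3.177 -3.287
vertex 2.434 -3.97 -3.232
endloop
endfacet
facet normal -0.520 0.000 -0.854
outer loop
vertex 1.797 -3.177 -4.483
vertex 1.706 -3.97 -4.428
vertex 1.165 -3.481 -4.098
endloop
endfacet
facet normal -0.325 0.925 0.198
outer loop
vertex 1.797 -3.177 -4.483
vertex 1.165 -3.481 -4.098
vertex 2.525 -3.177 -3.287
endloop
endfacet
facet normal -0.325 0.925 0.199
outer loop
vertex 2.525 -3.177 -3.287
vertex 1.165 -3.481 -4.098
vertex 1.893 -3.482 -2.902
endloop
endfacet
facet normal 0.520 -0.000 0.854
outer loop
vertex 2.525 -3.177 -3.287
vertex 1.893 -3.482 -2.902
vertex 2.434 -3.97 -3.232
endloop
endfacet
facet normal -0.520 0.000 -0.854
outer loop
vertex 1.165 -3.481 -4.098
vertex 1.706 -3.97 -4.428
vertex 1.074 -4.274 -4.043
endloop
endfacet
facet normal -0.847 0.133 0.515
outer loop
vertex 1.165 -3.481 -4.098
vertex 1.074 -4.274 -4.043
vertex 1.893 -3.482 -2.902
endloop
endfacet
facet normal -0.847 0.133 0.515
outer loop
vertex 1.893 -3.482 -2.902
vertex 1.074 -4.274 -4.043
vertex 1.802 -4.275 -2.847
endloop
endfacet
facet normal 0.520 -0.000 0.854
outer loop
vertex 1.893 -3.482 -2.902
vertex 1.802 -4.275 -2.847
vertex 2.434 -3.97 -3.232
endloop
endfacet
facet normal -0.520 0.000 -0.854
outer loop
vertex 1.074 -4.274 -4.043
vertex 1.706 -3.97 -4.428
vertex 1.615 -4.763 -4.373
endloop
endfacet
facet normal -0.522 -0.792 0.317
outer loop
vertex 1.074 -4.274 -4.043
vertex 1.615 -4.763 -4.373
vertex 1.802 -4.275 -2.847
endloop
endfacet
facet normal -0.521 -0.792 0.317
outer loop
vertex 1.802 -4.275 -2.847
vertex 1.615 -4.763 -4.373
vertex 2.343 -4.763 -3.177
endloop
endfacet
facet normal 0.520 -0.000 0.854
outer loop
vertex 1.802 -4.275 -2.847
vertex 2.343 -4.763 -3.177
vertex 2.434 -3.97 -3.232
endloop
endfacet
facet normal -0.520 0.000 -0.854
outer loop
vertex 1.615 -4.763 -4.373
vertex 1.706 -3.97 -4.428
vertex 2.247 -4.458 -4.758
endloop
endfacet
facet normal 0.325 -0.925 -0.198
outer loop
vertex 1.615 -4.763 -4.373
vertex 2.247 -4.458 -4.758
vertex 2.343 -4.763 -3.177
endloop
endfacet
facet normal 0.324 -0.925 -0.198
outer loop
vertex 2.343 -4.763 -3.177
vertex 2.247 -4.458 -4.758
vertex 2.975 -4.459 -3.562
endloop
endfacet
facet normal 0.520 -0.000 0.854
outer loop
vertex 2.343 -4.763 -3.177
vertex 2.975 -4.459 -3.562
vertex 2.434 -3.97 -3.232
endloop
endfacet
facet normal -0.520 0.000 -0.854
outer loop
vertex 2.247 -4.458 -4.758
vertex 1.706 -3.97 -4.428
vertex 2.338 -3.665 -4.813
endloop
endfacet
facet normal 0.847 -0.133 -0.515
outer loop
vertex 2.247 -4.458 -4.758
vertex 2.338 -3.665 -4.813
vertex 2.975 -4.459 -3.562
endloop
endfacet
facet normal 0.847 -0.133 -0.515
outer loop
vertex 2.975 -4.459 -3.562
vertex 2.338 -3.665 -4.813
vertex 3.066 -3.666 -3.617
endloop
endfacet
facet normal 0.520 -0.000 0.854
outer loop
vertex 2.975 -4.459 -3.562
vertex 3.066 -3.666 -3.617
vertex 2.434 -3.97 -3.232
endloop
endfacet
facet normal 0.148 0.983 0.108
outer loop
vertex -0.183 0.417 -3.444
vertex -0.197 0.318 -2.524
vertex 0.602 0.248 -2.985
endloop
endfacet
facet normal 0.449 0.745 -0.493
outer loop
vertex -0.183 0.417 -3.444
vertex 0.602 0.248 -2.985
vertex 0.434 -0.182 -3.787
endloop
endfacet
facet normal -0.062 0.447 -0.892
outer loop
vertex -0.183 0.417 -3.444
vertex 0.434 -0.182 -3.787
vertex -0.47 -0.378 -3.822
endloop
endfacet
facet normal -0.679 0.501 -0.538
outer loop
vertex -0.183 0.417 -3.444
vertex -0.47 -0.378 -3.822
vertex -0.86 -0.069 -3.042
endloop
endfacet
facet normal -0.549 0.832 0.081
outer loop
vertex -0.183 0.417 -3.444
vertex -0.86 -0.069 -3.042
vertex -0.197 0.318 -2.524
endloop
endfacet
facet normal 0.918 0.235 -0.318
outer loop
vertex 0.434 -0.182 -3.787
vertex 0.602 0.248 -2.985
vertex 0.8 -0.651 -3.078
endloop
endfacet
facet normal 0.432 0.621 0.654
outer loop
vertex 0.602 0.248 -2.985
vertex -0.197 0.318 -2.524
vertex 0.41 -0.342 -2.298
endloop
endfacet
facet normal -0.697 0.378 0.610
outer loop
vertex -0.197 0.318 -2.524
vertex -0.86 -0.069 -3.042
vertex -0.494 -0.538 -2.333
endloop
endfacet
facet normal -0.907 -0.159 -0.390
outer loop
vertex -0.86 -0.069 -3.042
vertex -0.47 -0.378 -3.822
vertex -0.662 -0.968 -3.135
endloop
endfacet
facet normal 0.091 -0.247 -0.965
outer loop
vertex -0.47 -0.378 -3.822
vertex 0.434 -0.182 -3.787
vertex 0.137 -1.038 -3.596
endloop
endfacet
facet normal 0.679 -0.501 0.538
outer loop
vertex 0.123 -1.137 -2.676
vertex 0.8 -0.651 -3.078
vertex 0.41 -0.342 -2.298
endloop
endfacet
facet normal 0.062 -0.447 0.892
outer loop
vertex 0.123 -1.137 -2.676
vertex 0.41 -0.342 -2.298
vertex -0.494 -0.538 -2.333
endloop
endfacet
facet normal -0.449 -0.745 0.493
outer loop
vertex 0.123 -1.137 -2.676
vertex -0.494 -0.538 -2.333
vertex -0.662 -0.968 -3.135
endloop
endfacet
facet normal -0.148 -0.983 -0.108
outer loop
vertex 0.123 -1.137 -2.676
vertex -0.662 -0.968 -3.135
vertex 0.137 -1.038 -3.596
endloop
endfacet
facet normal 0.549 -0.832 -0.081
outer loop
vertex 0.123 -1.137 -2.676
vertex 0.137 -1.038 -3.596
vertex 0.8 -0.651 -3.078
endloop
endfacet
facet normal 0.907 0.159 0.390
outer loop
vertex 0.41 -0.342 -2.298
vertex 0.8 -0.651 -3.078
vertex 0.602 0.248 -2.985
endloop
endfacet
facet normal -0.091 0.247 0.965
outer loop
vertex -0.494 -0.538 -2.333
vertex 0.41 -0.342 -2.298
vertex -0.197 0.318 -2.524
endloop
endfacet
facet normal -0.918 -0.235 0.318
outer loop
vertex -0.662 -0.968 -3.135
vertex -0.494 -0.538 -2.333
vertex -0.86 -0.069 -3.042
endloop
endfacet
facet normal -0.432 -0.621 -0.654
outer loop
vertex 0.137 -1.038 -3.596
vertex -0.662 -0.968 -3.135
vertex -0.47 -0.378 -3.822
endloop
endfacet
facet normal 0.697 -0.378 -0.610
outer loop
vertex 0.8 -0.651 -3.078
vertex 0.137 -1.038 -3.596
vertex 0.434 -0.182 -3.787
endloop
endfacet

endsolid


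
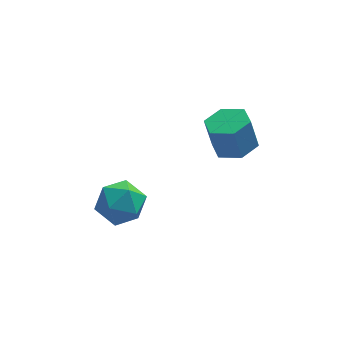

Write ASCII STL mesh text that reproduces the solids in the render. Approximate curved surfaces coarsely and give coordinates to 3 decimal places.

solid 
facet normal -0.318 -0.250 0.915
outer loop
vertex -2.105 0.351 -0.453
vertex -1.902 -0.867 -0.715
vertex -0.982 -0.17 -0.205
endloop
endfacet
facet normal -0.018 0.397 0.917
outer loop
vertex -2.105 0.351 -0.453
vertex -0.982 -0.17 -0.205
vertex -1.045 0.986 -0.707
endloop
endfacet
facet normal -0.375 0.808 0.455
outer loop
vertex -2.105 0.351 -0.453
vertex -1.045 0.986 -0.707
vertex -2.003 1.004 -1.528
endloop
endfacet
facet normal -0.895 0.414 0.166
outer loop
vertex -2.105 0.351 -0.453
vertex -2.003 1.004 -1.528
vertex -2.533 -0.141 -1.533
endloop
endfacet
facet normal -0.860 -0.240 0.450
outer loop
vertex -2.105 0.351 -0.453
vertex -2.533 -0.141 -1.533
vertex -1.902 -0.867 -0.715
endloop
endfacet
facet normal 0.652 0.332 0.682
outer loop
vertex -1.045 0.986 -0.707
vertex -0.982 -0.17 -0.205
vertex -0.187 0.161 -1.127
endloop
endfacet
facet normal 0.168 -0.717 0.677
outer loop
vertex -0.982 -0.17 -0.205
vertex -1.902 -0.867 -0.715
vertex -0.717 -0.984 -1.132
endloop
endfacet
facet normal -0.710 -0.700 -0.074
outer loop
vertex -1.902 -0.867 -0.715
vertex -2.533 -0.141 -1.533
vertex -1.675 -0.966 -1.953
endloop
endfacet
facet normal -0.767 0.357 -0.533
outer loop
vertex -2.533 -0.141 -1.533
vertex -2.003 1.004 -1.528
vertex -1.738 0.19 -2.455
endloop
endfacet
facet normal 0.075 0.995 -0.066
outer loop
vertex -2.003 1.004 -1.528
vertex -1.045 0.986 -0.707
vertex -0.818 0.887 -1.945
endloop
endfacet
facet normal 0.895 -0.414 -0.166
outer loop
vertex -0.615 -0.331 -2.207
vertex -0.187 0.161 -1.127
vertex -0.717 -0.984 -1.132
endloop
endfacet
facet normal 0.375 -0.808 -0.455
outer loop
vertex -0.615 -0.331 -2.207
vertex -0.717 -0.984 -1.132
vertex -1.675 -0.966 -1.953
endloop
endfacet
facet normal 0.018 -0.397 -0.917
outer loop
vertex -0.615 -0.331 -2.207
vertex -1.675 -0.966 -1.953
vertex -1.738 0.19 -2.455
endloop
endfacet
facet normal 0.318 0.250 -0.915
outer loop
vertex -0.615 -0.331 -2.207
vertex -1.738 0.19 -2.455
vertex -0.818 0.887 -1.945
endloop
endfacet
facet normal 0.860 0.240 -0.450
outer loop
vertex -0.615 -0.331 -2.207
vertex -0.818 0.887 -1.945
vertex -0.187 0.161 -1.127
endloop
endfacet
facet normal 0.767 -0.357 0.533
outer loop
vertex -0.717 -0.984 -1.132
vertex -0.187 0.161 -1.127
vertex -0.982 -0.17 -0.205
endloop
endfacet
facet normal -0.075 -0.995 0.066
outer loop
vertex -1.675 -0.966 -1.953
vertex -0.717 -0.984 -1.132
vertex -1.902 -0.867 -0.715
endloop
endfacet
facet normal -0.652 -0.332 -0.682
outer loop
vertex -1.738 0.19 -2.455
vertex -1.675 -0.966 -1.953
vertex -2.533 -0.141 -1.533
endloop
endfacet
facet normal -0.168 0.717 -0.677
outer loop
vertex -0.818 0.887 -1.945
vertex -1.738 0.19 -2.455
vertex -2.003 1.004 -1.528
endloop
endfacet
facet normal 0.710 0.700 0.074
outer loop
vertex -0.187 0.161 -1.127
vertex -0.818 0.887 -1.945
vertex -1.045 0.986 -0.707
endloop
endfacet
facet normal 0.218 -0.111 -0.970
outer loop
vertex 4.912 1.424 0.902
vertex 3.913 1.797 0.635
vertex 4.751 2.5 0.743
endloop
endfacet
facet normal 0.965 0.173 0.196
outer loop
vertex 4.912 1.424 0.902
vertex 4.751 2.5 0.743
vertex 4.547 1.61 2.531
endloop
endfacet
facet normal 0.965 0.173 0.196
outer loop
vertex 4.547 1.61 2.531
vertex 4.751 2.5 0.743
vertex 4.386 2.687 2.372
endloop
endfacet
facet normal -0.217 0.111 0.970
outer loop
vertex 4.547 1.61 2.531
vertex 4.386 2.687 2.372
vertex 3.547 1.983 2.265
endloop
endfacet
facet normal 0.218 -0.111 -0.970
outer loop
vertex 4.751 2.5 0.743
vertex 3.913 1.797 0.635
vertex 3.752 2.873 0.476
endloop
endfacet
facet normal 0.356 0.934 -0.027
outer loop
vertex 4.751 2.5 0.743
vertex 3.752 2.873 0.476
vertex 4.386 2.687 2.372
endloop
endfacet
facet normal 0.356 0.934 -0.027
outer loop
vertex 4.386 2.687 2.372
vertex 3.752 2.873 0.476
vertex 3.386 3.06 2.105
endloop
endfacet
facet normal -0.217 0.112 0.970
outer loop
vertex 4.386 2.687 2.372
vertex 3.386 3.06 2.105
vertex 3.547 1.983 2.265
endloop
endfacet
facet normal 0.217 -0.111 -0.970
outer loop
vertex 3.752 2.873 0.476
vertex 3.913 1.797 0.635
vertex 2.913 2.17 0.369
endloop
endfacet
facet normal -0.609 0.761 -0.224
outer loop
vertex 3.752 2.873 0.476
vertex 2.913 2.17 0.369
vertex 3.386 3.06 2.105
endloop
endfacet
facet normal -0.610 0.760 -0.223
outer loop
vertex 3.386 3.06 2.105
vertex 2.913 2.17 0.369
vertex 2.548 2.356 1.998
endloop
endfacet
facet normal -0.218 0.112 0.970
outer loop
vertex 3.386 3.06 2.105
vertex 2.548 2.356 1.998
vertex 3.547 1.983 2.265
endloop
endfacet
facet normal 0.217 -0.111 -0.970
outer loop
vertex 2.913 2.17 0.369
vertex 3.913 1.797 0.635
vertex 3.074 1.093 0.528
endloop
endfacet
facet normal -0.965 -0.173 -0.196
outer loop
vertex 2.913 2.17 0.369
vertex 3.074 1.093 0.528
vertex 2.548 2.356 1.998
endloop
endfacet
facet normal -0.965 -0.173 -0.196
outer loop
vertex 2.548 2.356 1.998
vertex 3.074 1.093 0.528
vertex 2.709 1.28 2.157
endloop
endfacet
facet normal -0.218 0.111 0.970
outer loop
vertex 2.548 2.356 1.998
vertex 2.709 1.28 2.157
vertex 3.547 1.983 2.265
endloop
endfacet
facet normal 0.217 -0.112 -0.970
outer loop
vertex 3.074 1.093 0.528
vertex 3.913 1.797 0.635
vertex 4.074 0.72 0.795
endloop
endfacet
facet normal -0.356 -0.934 0.028
outer loop
vertex 3.074 1.093 0.528
vertex 4.074 0.72 0.795
vertex 2.709 1.28 2.157
endloop
endfacet
facet normal -0.356 -0.934 0.027
outer loop
vertex 2.709 1.28 2.157
vertex 4.074 0.72 0.795
vertex 3.708 0.907 2.424
endloop
endfacet
facet normal -0.218 0.111 0.970
outer loop
vertex 2.709 1.28 2.157
vertex 3.708 0.907 2.424
vertex 3.547 1.983 2.265
endloop
endfacet
facet normal 0.218 -0.112 -0.970
outer loop
vertex 4.074 0.72 0.795
vertex 3.913 1.797 0.635
vertex 4.912 1.424 0.902
endloop
endfacet
facet normal 0.610 -0.760 0.224
outer loop
vertex 4.074 0.72 0.795
vertex 4.912 1.424 0.902
vertex 3.708 0.907 2.424
endloop
endfacet
facet normal 0.609 -0.761 0.223
outer loop
vertex 3.708 0.907 2.424
vertex 4.912 1.424 0.902
vertex 4.547 1.61 2.531
endloop
endfacet
facet normal -0.217 0.111 0.970
outer loop
vertex 3.708 0.907 2.424
vertex 4.547 1.61 2.531
vertex 3.547 1.983 2.265
endloop
endfacet

endsolid


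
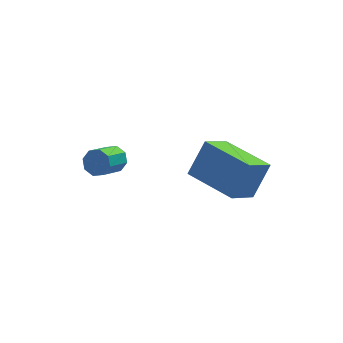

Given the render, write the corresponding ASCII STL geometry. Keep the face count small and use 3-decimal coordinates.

solid 
facet normal -0.651 -0.427 0.628
outer loop
vertex 1.763 -0.672 -0.785
vertex 0.645 0.998 -0.807
vertex 0.992 -1.203 -1.945
endloop
endfacet
facet normal 0.556 -0.831 0.011
outer loop
vertex 1.975 -0.558 -2.893
vertex 1.763 -0.672 -0.785
vertex 0.992 -1.203 -1.945
endloop
endfacet
facet normal -0.651 -0.427 0.628
outer loop
vertex 0.992 -1.203 -1.945
vertex 0.645 0.998 -0.807
vertex -0.125 0.467 -1.967
endloop
endfacet
facet normal -0.517 -0.356 -0.778
outer loop
vertex -0.125 0.467 -1.967
vertex 1.975 -0.558 -2.893
vertex 0.992 -1.203 -1.945
endloop
endfacet
facet normal 0.517 0.356 0.778
outer loop
vertex 1.763 -0.672 -0.785
vertex 1.628 1.643 -1.755
vertex 0.645 0.998 -0.807
endloop
endfacet
facet normal 0.556 -0.831 0.011
outer loop
vertex 2.745 -0.027 -1.733
vertex 1.763 -0.672 -0.785
vertex 1.975 -0.558 -2.893
endloop
endfacet
facet normal 0.517 0.356 0.778
outer loop
vertex 2.745 -0.027 -1.733
vertex 1.628 1.643 -1.755
vertex 1.763 -0.672 -0.785
endloop
endfacet
facet normal -0.556 0.831 -0.011
outer loop
vertex 0.645 0.998 -0.807
vertex 1.628 1.643 -1.755
vertex -0.125 0.467 -1.967
endloop
endfacet
facet normal -0.517 -0.356 -0.778
outer loop
vertex 0.857 1.112 -2.915
vertex 1.975 -0.558 -2.893
vertex -0.125 0.467 -1.967
endloop
endfacet
facet normal -0.556 0.831 -0.011
outer loop
vertex -0.125 0.467 -1.967
vertex 1.628 1.643 -1.755
vertex 0.857 1.112 -2.915
endloop
endfacet
facet normal 0.651 0.427 -0.628
outer loop
vertex 0.857 1.112 -2.915
vertex 2.745 -0.027 -1.733
vertex 1.975 -0.558 -2.893
endloop
endfacet
facet normal 0.651 0.427 -0.628
outer loop
vertex 1.628 1.643 -1.755
vertex 2.745 -0.027 -1.733
vertex 0.857 1.112 -2.915
endloop
endfacet
facet normal 0.618 0.542 -0.570
outer loop
vertex -1.573 3.812 -3.827
vertex -2.002 3.9 -4.208
vertex -1.809 4.177 -3.736
endloop
endfacet
facet normal 0.579 0.176 0.796
outer loop
vertex -1.573 3.812 -3.827
vertex -1.809 4.177 -3.736
vertex -2.37 3.113 -3.092
endloop
endfacet
facet normal 0.580 0.175 0.795
outer loop
vertex -2.37 3.113 -3.092
vertex -1.809 4.177 -3.736
vertex -2.606 3.477 -3.0
endloop
endfacet
facet normal -0.616 -0.544 0.570
outer loop
vertex -2.37 3.113 -3.092
vertex -2.606 3.477 -3.0
vertex -2.798 3.2 -3.472
endloop
endfacet
facet normal 0.616 0.543 -0.571
outer loop
vertex -1.809 4.177 -3.736
vertex -2.002 3.9 -4.208
vertex -2.158 4.379 -3.921
endloop
endfacet
facet normal 0.033 0.706 0.708
outer loop
vertex -1.809 4.177 -3.736
vertex -2.158 4.379 -3.921
vertex -2.606 3.477 -3.0
endloop
endfacet
facet normal 0.034 0.706 0.708
outer loop
vertex -2.606 3.477 -3.0
vertex -2.158 4.379 -3.921
vertex -2.954 3.68 -3.186
endloop
endfacet
facet normal -0.620 -0.541 0.569
outer loop
vertex -2.606 3.477 -3.0
vertex -2.954 3.68 -3.186
vertex -2.798 3.2 -3.472
endloop
endfacet
facet normal 0.618 0.542 -0.570
outer loop
vertex -2.158 4.379 -3.921
vertex -2.002 3.9 -4.208
vertex -2.415 4.301 -4.274
endloop
endfacet
facet normal -0.532 0.822 0.206
outer loop
vertex -2.158 4.379 -3.921
vertex -2.415 4.301 -4.274
vertex -2.954 3.68 -3.186
endloop
endfacet
facet normal -0.532 0.821 0.205
outer loop
vertex -2.954 3.68 -3.186
vertex -2.415 4.301 -4.274
vertex -3.212 3.601 -3.539
endloop
endfacet
facet normal -0.617 -0.541 0.572
outer loop
vertex -2.954 3.68 -3.186
vertex -3.212 3.601 -3.539
vertex -2.798 3.2 -3.472
endloop
endfacet
facet normal 0.617 0.542 -0.571
outer loop
vertex -2.415 4.301 -4.274
vertex -2.002 3.9 -4.208
vertex -2.43 3.987 -4.588
endloop
endfacet
facet normal -0.786 0.456 -0.418
outer loop
vertex -2.415 4.301 -4.274
vertex -2.43 3.987 -4.588
vertex -3.212 3.601 -3.539
endloop
endfacet
facet normal -0.786 0.457 -0.418
outer loop
vertex -3.212 3.601 -3.539
vertex -2.43 3.987 -4.588
vertex -3.227 3.288 -3.853
endloop
endfacet
facet normal -0.617 -0.542 0.570
outer loop
vertex -3.212 3.601 -3.539
vertex -3.227 3.288 -3.853
vertex -2.798 3.2 -3.472
endloop
endfacet
facet normal 0.616 0.544 -0.570
outer loop
vertex -2.43 3.987 -4.588
vertex -2.002 3.9 -4.208
vertex -2.194 3.623 -4.68
endloop
endfacet
facet normal -0.580 -0.175 -0.796
outer loop
vertex -2.43 3.987 -4.588
vertex -2.194 3.623 -4.68
vertex -3.227 3.288 -3.853
endloop
endfacet
facet normal -0.580 -0.176 -0.796
outer loop
vertex -3.227 3.288 -3.853
vertex -2.194 3.623 -4.68
vertex -2.991 2.923 -3.944
endloop
endfacet
facet normal -0.618 -0.542 0.570
outer loop
vertex -3.227 3.288 -3.853
vertex -2.991 2.923 -3.944
vertex -2.798 3.2 -3.472
endloop
endfacet
facet normal 0.620 0.541 -0.569
outer loop
vertex -2.194 3.623 -4.68
vertex -2.002 3.9 -4.208
vertex -1.846 3.42 -4.494
endloop
endfacet
facet normal -0.034 -0.706 -0.708
outer loop
vertex -2.194 3.623 -4.68
vertex -1.846 3.42 -4.494
vertex -2.991 2.923 -3.944
endloop
endfacet
facet normal -0.033 -0.706 -0.708
outer loop
vertex -2.991 2.923 -3.944
vertex -1.846 3.42 -4.494
vertex -2.642 2.721 -3.759
endloop
endfacet
facet normal -0.616 -0.543 0.571
outer loop
vertex -2.991 2.923 -3.944
vertex -2.642 2.721 -3.759
vertex -2.798 3.2 -3.472
endloop
endfacet
facet normal 0.617 0.541 -0.572
outer loop
vertex -1.846 3.42 -4.494
vertex -2.002 3.9 -4.208
vertex -1.588 3.499 -4.141
endloop
endfacet
facet normal 0.532 -0.821 -0.205
outer loop
vertex -1.846 3.42 -4.494
vertex -1.588 3.499 -4.141
vertex -2.642 2.721 -3.759
endloop
endfacet
facet normal 0.532 -0.821 -0.206
outer loop
vertex -2.642 2.721 -3.759
vertex -1.588 3.499 -4.141
vertex -2.385 2.799 -3.406
endloop
endfacet
facet normal -0.618 -0.542 0.570
outer loop
vertex -2.642 2.721 -3.759
vertex -2.385 2.799 -3.406
vertex -2.798 3.2 -3.472
endloop
endfacet
facet normal 0.617 0.542 -0.570
outer loop
vertex -1.588 3.499 -4.141
vertex -2.002 3.9 -4.208
vertex -1.573 3.812 -3.827
endloop
endfacet
facet normal 0.786 -0.456 0.417
outer loop
vertex -1.588 3.499 -4.141
vertex -1.573 3.812 -3.827
vertex -2.385 2.799 -3.406
endloop
endfacet
facet normal 0.786 -0.456 0.418
outer loop
vertex -2.385 2.799 -3.406
vertex -1.573 3.812 -3.827
vertex -2.37 3.113 -3.092
endloop
endfacet
facet normal -0.617 -0.542 0.571
outer loop
vertex -2.385 2.799 -3.406
vertex -2.37 3.113 -3.092
vertex -2.798 3.2 -3.472
endloop
endfacet

endsolid


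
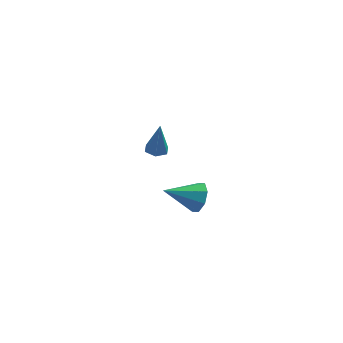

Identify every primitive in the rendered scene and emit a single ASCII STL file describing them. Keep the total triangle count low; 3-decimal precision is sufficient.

solid 
facet normal 0.892 0.058 -0.448
outer loop
vertex -0.907 -0.405 -3.425
vertex -1.292 -0.826 -4.246
vertex -1.187 0.111 -3.915
endloop
endfacet
facet normal -0.106 0.654 0.749
outer loop
vertex -0.907 -0.405 -3.425
vertex -1.187 0.111 -3.915
vertex -3.228 -0.954 -3.274
endloop
endfacet
facet normal 0.892 0.059 -0.449
outer loop
vertex -1.187 0.111 -3.915
vertex -1.292 -0.826 -4.246
vertex -1.529 0.079 -4.599
endloop
endfacet
facet normal -0.415 0.895 0.166
outer loop
vertex -1.187 0.111 -3.915
vertex -1.529 0.079 -4.599
vertex -3.228 -0.954 -3.274
endloop
endfacet
facet normal 0.892 0.059 -0.449
outer loop
vertex -1.529 0.079 -4.599
vertex -1.292 -0.826 -4.246
vertex -1.732 -0.484 -5.076
endloop
endfacet
facet normal -0.686 0.598 -0.414
outer loop
vertex -1.529 0.079 -4.599
vertex -1.732 -0.484 -5.076
vertex -3.228 -0.954 -3.274
endloop
endfacet
facet normal 0.892 0.060 -0.448
outer loop
vertex -1.732 -0.484 -5.076
vertex -1.292 -0.826 -4.246
vertex -1.677 -1.247 -5.068
endloop
endfacet
facet normal -0.760 -0.062 -0.647
outer loop
vertex -1.732 -0.484 -5.076
vertex -1.677 -1.247 -5.068
vertex -3.228 -0.954 -3.274
endloop
endfacet
facet normal 0.892 0.059 -0.448
outer loop
vertex -1.677 -1.247 -5.068
vertex -1.292 -0.826 -4.246
vertex -1.397 -1.764 -4.578
endloop
endfacet
facet normal -0.593 -0.699 -0.399
outer loop
vertex -1.677 -1.247 -5.068
vertex -1.397 -1.764 -4.578
vertex -3.228 -0.954 -3.274
endloop
endfacet
facet normal 0.892 0.059 -0.448
outer loop
vertex -1.397 -1.764 -4.578
vertex -1.292 -0.826 -4.246
vertex -1.055 -1.731 -3.893
endloop
endfacet
facet normal -0.283 -0.941 0.187
outer loop
vertex -1.397 -1.764 -4.578
vertex -1.055 -1.731 -3.893
vertex -3.228 -0.954 -3.274
endloop
endfacet
facet normal 0.892 0.059 -0.448
outer loop
vertex -1.055 -1.731 -3.893
vertex -1.292 -0.826 -4.246
vertex -0.853 -1.169 -3.416
endloop
endfacet
facet normal -0.013 -0.644 0.765
outer loop
vertex -1.055 -1.731 -3.893
vertex -0.853 -1.169 -3.416
vertex -3.228 -0.954 -3.274
endloop
endfacet
facet normal 0.892 0.058 -0.448
outer loop
vertex -0.853 -1.169 -3.416
vertex -1.292 -0.826 -4.246
vertex -0.907 -0.405 -3.425
endloop
endfacet
facet normal 0.061 0.016 0.998
outer loop
vertex -0.853 -1.169 -3.416
vertex -0.907 -0.405 -3.425
vertex -3.228 -0.954 -3.274
endloop
endfacet
facet normal -0.118 -0.089 -0.989
outer loop
vertex -3.092 -2.307 1.857
vertex -3.709 -2.523 1.95
vertex -3.593 -1.877 1.878
endloop
endfacet
facet normal 0.647 0.747 0.154
outer loop
vertex -3.092 -2.307 1.857
vertex -3.593 -1.877 1.878
vertex -3.491 -2.357 3.77
endloop
endfacet
facet normal -0.118 -0.089 -0.989
outer loop
vertex -3.593 -1.877 1.878
vertex -3.709 -2.523 1.95
vertex -4.209 -2.093 1.971
endloop
endfacet
facet normal -0.287 0.925 0.250
outer loop
vertex -3.593 -1.877 1.878
vertex -4.209 -2.093 1.971
vertex -3.491 -2.357 3.77
endloop
endfacet
facet normal -0.119 -0.090 -0.989
outer loop
vertex -4.209 -2.093 1.971
vertex -3.709 -2.523 1.95
vertex -4.325 -2.739 2.044
endloop
endfacet
facet normal -0.898 0.205 0.389
outer loop
vertex -4.209 -2.093 1.971
vertex -4.325 -2.739 2.044
vertex -3.491 -2.357 3.77
endloop
endfacet
facet normal -0.119 -0.090 -0.989
outer loop
vertex -4.325 -2.739 2.044
vertex -3.709 -2.523 1.95
vertex -3.825 -3.169 2.023
endloop
endfacet
facet normal -0.577 -0.693 0.432
outer loop
vertex -4.325 -2.739 2.044
vertex -3.825 -3.169 2.023
vertex -3.491 -2.357 3.77
endloop
endfacet
facet normal -0.117 -0.091 -0.989
outer loop
vertex -3.825 -3.169 2.023
vertex -3.709 -2.523 1.95
vertex -3.208 -2.953 1.93
endloop
endfacet
facet normal 0.356 -0.872 0.337
outer loop
vertex -3.825 -3.169 2.023
vertex -3.208 -2.953 1.93
vertex -3.491 -2.357 3.77
endloop
endfacet
facet normal -0.117 -0.091 -0.989
outer loop
vertex -3.208 -2.953 1.93
vertex -3.709 -2.523 1.95
vertex -3.092 -2.307 1.857
endloop
endfacet
facet normal 0.968 -0.152 0.198
outer loop
vertex -3.208 -2.953 1.93
vertex -3.092 -2.307 1.857
vertex -3.491 -2.357 3.77
endloop
endfacet

endsolid


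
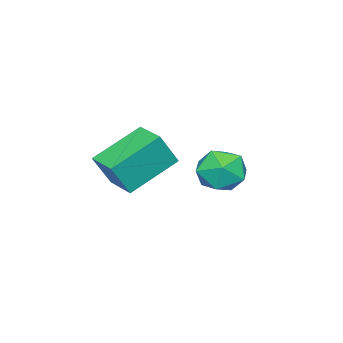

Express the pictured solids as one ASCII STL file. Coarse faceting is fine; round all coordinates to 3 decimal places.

solid 
facet normal -0.800 0.367 0.475
outer loop
vertex 3.016 -3.991 4.535
vertex 3.506 -2.962 4.564
vertex 2.467 -3.697 3.383
endloop
endfacet
facet normal -0.430 -0.903 -0.026
outer loop
vertex 3.994 -4.398 2.476
vertex 3.016 -3.991 4.535
vertex 2.467 -3.697 3.383
endloop
endfacet
facet normal -0.800 0.367 0.475
outer loop
vertex 2.467 -3.697 3.383
vertex 3.506 -2.962 4.564
vertex 2.956 -2.668 3.412
endloop
endfacet
facet normal -0.420 0.224 -0.880
outer loop
vertex 2.956 -2.668 3.412
vertex 3.994 -4.398 2.476
vertex 2.467 -3.697 3.383
endloop
endfacet
facet normal 0.419 -0.225 0.880
outer loop
vertex 3.016 -3.991 4.535
vertex 5.033 -3.663 3.657
vertex 3.506 -2.962 4.564
endloop
endfacet
facet normal -0.429 -0.903 -0.025
outer loop
vertex 4.544 -4.692 3.628
vertex 3.016 -3.991 4.535
vertex 3.994 -4.398 2.476
endloop
endfacet
facet normal 0.419 -0.224 0.880
outer loop
vertex 4.544 -4.692 3.628
vertex 5.033 -3.663 3.657
vertex 3.016 -3.991 4.535
endloop
endfacet
facet normal 0.429 0.903 0.025
outer loop
vertex 3.506 -2.962 4.564
vertex 5.033 -3.663 3.657
vertex 2.956 -2.668 3.412
endloop
endfacet
facet normal -0.419 0.224 -0.880
outer loop
vertex 4.484 -3.369 2.505
vertex 3.994 -4.398 2.476
vertex 2.956 -2.668 3.412
endloop
endfacet
facet normal 0.429 0.903 0.026
outer loop
vertex 2.956 -2.668 3.412
vertex 5.033 -3.663 3.657
vertex 4.484 -3.369 2.505
endloop
endfacet
facet normal 0.799 -0.367 -0.475
outer loop
vertex 4.484 -3.369 2.505
vertex 4.544 -4.692 3.628
vertex 3.994 -4.398 2.476
endloop
endfacet
facet normal 0.800 -0.367 -0.475
outer loop
vertex 5.033 -3.663 3.657
vertex 4.544 -4.692 3.628
vertex 4.484 -3.369 2.505
endloop
endfacet
facet normal 0.213 0.313 0.926
outer loop
vertex 3.617 -0.116 4.548
vertex 4.005 -0.88 4.717
vertex 4.468 -0.218 4.387
endloop
endfacet
facet normal 0.192 0.861 0.471
outer loop
vertex 3.617 -0.116 4.548
vertex 4.468 -0.218 4.387
vertex 3.964 0.207 3.816
endloop
endfacet
facet normal -0.455 0.874 0.170
outer loop
vertex 3.617 -0.116 4.548
vertex 3.964 0.207 3.816
vertex 3.188 -0.192 3.792
endloop
endfacet
facet normal -0.834 0.332 0.440
outer loop
vertex 3.617 -0.116 4.548
vertex 3.188 -0.192 3.792
vertex 3.214 -0.864 4.349
endloop
endfacet
facet normal -0.422 -0.014 0.906
outer loop
vertex 3.617 -0.116 4.548
vertex 3.214 -0.864 4.349
vertex 4.005 -0.88 4.717
endloop
endfacet
facet normal 0.672 0.740 -0.042
outer loop
vertex 3.964 0.207 3.816
vertex 4.468 -0.218 4.387
vertex 4.566 -0.356 3.531
endloop
endfacet
facet normal 0.705 -0.148 0.693
outer loop
vertex 4.468 -0.218 4.387
vertex 4.005 -0.88 4.717
vertex 4.592 -1.028 4.088
endloop
endfacet
facet normal -0.321 -0.678 0.661
outer loop
vertex 4.005 -0.88 4.717
vertex 3.214 -0.864 4.349
vertex 3.816 -1.427 4.064
endloop
endfacet
facet normal -0.989 -0.117 -0.094
outer loop
vertex 3.214 -0.864 4.349
vertex 3.188 -0.192 3.792
vertex 3.312 -1.002 3.493
endloop
endfacet
facet normal -0.375 0.761 -0.529
outer loop
vertex 3.188 -0.192 3.792
vertex 3.964 0.207 3.816
vertex 3.775 -0.34 3.163
endloop
endfacet
facet normal 0.834 -0.332 -0.440
outer loop
vertex 4.163 -1.104 3.332
vertex 4.566 -0.356 3.531
vertex 4.592 -1.028 4.088
endloop
endfacet
facet normal 0.455 -0.874 -0.170
outer loop
vertex 4.163 -1.104 3.332
vertex 4.592 -1.028 4.088
vertex 3.816 -1.427 4.064
endloop
endfacet
facet normal -0.192 -0.861 -0.471
outer loop
vertex 4.163 -1.104 3.332
vertex 3.816 -1.427 4.064
vertex 3.312 -1.002 3.493
endloop
endfacet
facet normal -0.213 -0.313 -0.926
outer loop
vertex 4.163 -1.104 3.332
vertex 3.312 -1.002 3.493
vertex 3.775 -0.34 3.163
endloop
endfacet
facet normal 0.422 0.014 -0.906
outer loop
vertex 4.163 -1.104 3.332
vertex 3.775 -0.34 3.163
vertex 4.566 -0.356 3.531
endloop
endfacet
facet normal 0.989 0.117 0.094
outer loop
vertex 4.592 -1.028 4.088
vertex 4.566 -0.356 3.531
vertex 4.468 -0.218 4.387
endloop
endfacet
facet normal 0.375 -0.761 0.529
outer loop
vertex 3.816 -1.427 4.064
vertex 4.592 -1.028 4.088
vertex 4.005 -0.88 4.717
endloop
endfacet
facet normal -0.672 -0.740 0.042
outer loop
vertex 3.312 -1.002 3.493
vertex 3.816 -1.427 4.064
vertex 3.214 -0.864 4.349
endloop
endfacet
facet normal -0.705 0.148 -0.693
outer loop
vertex 3.775 -0.34 3.163
vertex 3.312 -1.002 3.493
vertex 3.188 -0.192 3.792
endloop
endfacet
facet normal 0.321 0.678 -0.661
outer loop
vertex 4.566 -0.356 3.531
vertex 3.775 -0.34 3.163
vertex 3.964 0.207 3.816
endloop
endfacet

endsolid


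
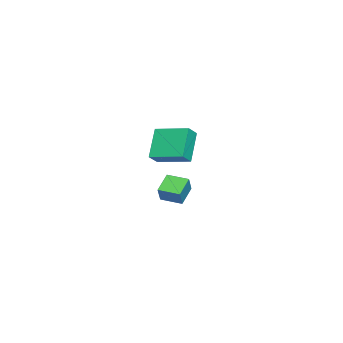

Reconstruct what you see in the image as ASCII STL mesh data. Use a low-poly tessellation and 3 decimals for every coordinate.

solid 
facet normal -0.618 0.013 0.786
outer loop
vertex 2.725 -3.578 4.357
vertex 3.122 -1.929 4.641
vertex 2.116 -3.348 3.874
endloop
endfacet
facet normal -0.231 -0.959 -0.166
outer loop
vertex 3.198 -3.371 2.499
vertex 2.725 -3.578 4.357
vertex 2.116 -3.348 3.874
endloop
endfacet
facet normal -0.618 0.013 0.786
outer loop
vertex 2.116 -3.348 3.874
vertex 3.122 -1.929 4.641
vertex 2.513 -1.699 4.159
endloop
endfacet
facet normal -0.751 0.284 -0.596
outer loop
vertex 2.513 -1.699 4.159
vertex 3.198 -3.371 2.499
vertex 2.116 -3.348 3.874
endloop
endfacet
facet normal 0.751 -0.284 0.596
outer loop
vertex 2.725 -3.578 4.357
vertex 4.204 -1.952 3.266
vertex 3.122 -1.929 4.641
endloop
endfacet
facet normal -0.231 -0.959 -0.166
outer loop
vertex 3.807 -3.601 2.981
vertex 2.725 -3.578 4.357
vertex 3.198 -3.371 2.499
endloop
endfacet
facet normal 0.751 -0.284 0.596
outer loop
vertex 3.807 -3.601 2.981
vertex 4.204 -1.952 3.266
vertex 2.725 -3.578 4.357
endloop
endfacet
facet normal 0.231 0.959 0.166
outer loop
vertex 3.122 -1.929 4.641
vertex 4.204 -1.952 3.266
vertex 2.513 -1.699 4.159
endloop
endfacet
facet normal -0.752 0.284 -0.596
outer loop
vertex 3.595 -1.722 2.783
vertex 3.198 -3.371 2.499
vertex 2.513 -1.699 4.159
endloop
endfacet
facet normal 0.231 0.959 0.166
outer loop
vertex 2.513 -1.699 4.159
vertex 4.204 -1.952 3.266
vertex 3.595 -1.722 2.783
endloop
endfacet
facet normal 0.617 -0.013 -0.786
outer loop
vertex 3.595 -1.722 2.783
vertex 3.807 -3.601 2.981
vertex 3.198 -3.371 2.499
endloop
endfacet
facet normal 0.618 -0.013 -0.786
outer loop
vertex 4.204 -1.952 3.266
vertex 3.807 -3.601 2.981
vertex 3.595 -1.722 2.783
endloop
endfacet
facet normal -0.805 0.189 0.562
outer loop
vertex -3.018 -4.388 -0.593
vertex -2.847 -3.249 -0.73
vertex -3.615 -4.401 -1.444
endloop
endfacet
facet normal -0.147 -0.982 0.118
outer loop
vertex -2.633 -4.631 -2.13
vertex -3.018 -4.388 -0.593
vertex -3.615 -4.401 -1.444
endloop
endfacet
facet normal -0.805 0.189 0.562
outer loop
vertex -3.615 -4.401 -1.444
vertex -2.847 -3.249 -0.73
vertex -3.444 -3.262 -1.581
endloop
endfacet
facet normal -0.575 -0.012 -0.818
outer loop
vertex -3.444 -3.262 -1.581
vertex -2.633 -4.631 -2.13
vertex -3.615 -4.401 -1.444
endloop
endfacet
facet normal 0.575 0.012 0.818
outer loop
vertex -3.018 -4.388 -0.593
vertex -1.865 -3.479 -1.416
vertex -2.847 -3.249 -0.73
endloop
endfacet
facet normal -0.147 -0.982 0.118
outer loop
vertex -2.036 -4.618 -1.279
vertex -3.018 -4.388 -0.593
vertex -2.633 -4.631 -2.13
endloop
endfacet
facet normal 0.575 0.012 0.818
outer loop
vertex -2.036 -4.618 -1.279
vertex -1.865 -3.479 -1.416
vertex -3.018 -4.388 -0.593
endloop
endfacet
facet normal 0.147 0.982 -0.118
outer loop
vertex -2.847 -3.249 -0.73
vertex -1.865 -3.479 -1.416
vertex -3.444 -3.262 -1.581
endloop
endfacet
facet normal -0.575 -0.012 -0.818
outer loop
vertex -2.462 -3.492 -2.267
vertex -2.633 -4.631 -2.13
vertex -3.444 -3.262 -1.581
endloop
endfacet
facet normal 0.147 0.982 -0.118
outer loop
vertex -3.444 -3.262 -1.581
vertex -1.865 -3.479 -1.416
vertex -2.462 -3.492 -2.267
endloop
endfacet
facet normal 0.805 -0.189 -0.562
outer loop
vertex -2.462 -3.492 -2.267
vertex -2.036 -4.618 -1.279
vertex -2.633 -4.631 -2.13
endloop
endfacet
facet normal 0.805 -0.189 -0.562
outer loop
vertex -1.865 -3.479 -1.416
vertex -2.036 -4.618 -1.279
vertex -2.462 -3.492 -2.267
endloop
endfacet

endsolid


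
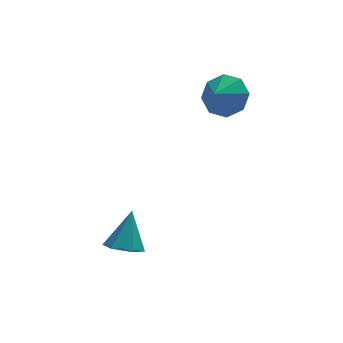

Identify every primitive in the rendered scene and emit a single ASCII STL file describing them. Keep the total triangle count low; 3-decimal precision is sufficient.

solid 
facet normal 0.560 0.557 -0.613
outer loop
vertex 4.22 4.319 3.582
vertex 3.543 4.151 2.811
vertex 3.645 4.869 3.556
endloop
endfacet
facet normal -0.093 -0.050 0.994
outer loop
vertex 4.22 4.319 3.582
vertex 3.645 4.869 3.556
vertex 2.977 3.589 3.429
endloop
endfacet
facet normal 0.560 0.557 -0.613
outer loop
vertex 3.645 4.869 3.556
vertex 3.543 4.151 2.811
vertex 3.01 4.999 3.094
endloop
endfacet
facet normal -0.548 0.205 0.811
outer loop
vertex 3.645 4.869 3.556
vertex 3.01 4.999 3.094
vertex 2.977 3.589 3.429
endloop
endfacet
facet normal 0.561 0.557 -0.612
outer loop
vertex 3.01 4.999 3.094
vertex 3.543 4.151 2.811
vertex 2.688 4.632 2.465
endloop
endfacet
facet normal -0.910 0.116 0.398
outer loop
vertex 3.01 4.999 3.094
vertex 2.688 4.632 2.465
vertex 2.977 3.589 3.429
endloop
endfacet
facet normal 0.561 0.557 -0.612
outer loop
vertex 2.688 4.632 2.465
vertex 3.543 4.151 2.811
vertex 2.866 3.984 2.039
endloop
endfacet
facet normal -0.964 -0.266 0.001
outer loop
vertex 2.688 4.632 2.465
vertex 2.866 3.984 2.039
vertex 2.977 3.589 3.429
endloop
endfacet
facet normal 0.561 0.557 -0.612
outer loop
vertex 2.866 3.984 2.039
vertex 3.543 4.151 2.811
vertex 3.441 3.434 2.065
endloop
endfacet
facet normal -0.680 -0.718 -0.150
outer loop
vertex 2.866 3.984 2.039
vertex 3.441 3.434 2.065
vertex 2.977 3.589 3.429
endloop
endfacet
facet normal 0.561 0.557 -0.612
outer loop
vertex 3.441 3.434 2.065
vertex 3.543 4.151 2.811
vertex 4.076 3.304 2.528
endloop
endfacet
facet normal -0.224 -0.974 0.034
outer loop
vertex 3.441 3.434 2.065
vertex 4.076 3.304 2.528
vertex 2.977 3.589 3.429
endloop
endfacet
facet normal 0.560 0.557 -0.613
outer loop
vertex 4.076 3.304 2.528
vertex 3.543 4.151 2.811
vertex 4.398 3.671 3.156
endloop
endfacet
facet normal 0.137 -0.884 0.447
outer loop
vertex 4.076 3.304 2.528
vertex 4.398 3.671 3.156
vertex 2.977 3.589 3.429
endloop
endfacet
facet normal 0.560 0.557 -0.613
outer loop
vertex 4.398 3.671 3.156
vertex 3.543 4.151 2.811
vertex 4.22 4.319 3.582
endloop
endfacet
facet normal 0.191 -0.502 0.843
outer loop
vertex 4.398 3.671 3.156
vertex 4.22 4.319 3.582
vertex 2.977 3.589 3.429
endloop
endfacet
facet normal -0.289 -0.498 -0.818
outer loop
vertex -0.551 -0.167 -2.381
vertex -1.311 0.127 -2.291
vertex -0.761 0.54 -2.737
endloop
endfacet
facet normal 0.963 0.266 -0.040
outer loop
vertex -0.551 -0.167 -2.381
vertex -0.761 0.54 -2.737
vertex -0.809 0.993 -0.869
endloop
endfacet
facet normal -0.288 -0.499 -0.817
outer loop
vertex -0.761 0.54 -2.737
vertex -1.311 0.127 -2.291
vertex -1.522 0.834 -2.648
endloop
endfacet
facet normal 0.330 0.919 -0.214
outer loop
vertex -0.761 0.54 -2.737
vertex -1.522 0.834 -2.648
vertex -0.809 0.993 -0.869
endloop
endfacet
facet normal -0.289 -0.499 -0.817
outer loop
vertex -1.522 0.834 -2.648
vertex -1.311 0.127 -2.291
vertex -2.071 0.421 -2.202
endloop
endfacet
facet normal -0.524 0.841 0.135
outer loop
vertex -1.522 0.834 -2.648
vertex -2.071 0.421 -2.202
vertex -0.809 0.993 -0.869
endloop
endfacet
facet normal -0.288 -0.498 -0.818
outer loop
vertex -2.071 0.421 -2.202
vertex -1.311 0.127 -2.291
vertex -1.861 -0.287 -1.845
endloop
endfacet
facet normal -0.745 0.111 0.658
outer loop
vertex -2.071 0.421 -2.202
vertex -1.861 -0.287 -1.845
vertex -0.809 0.993 -0.869
endloop
endfacet
facet normal -0.288 -0.498 -0.818
outer loop
vertex -1.861 -0.287 -1.845
vertex -1.311 0.127 -2.291
vertex -1.101 -0.581 -1.934
endloop
endfacet
facet normal -0.112 -0.542 0.833
outer loop
vertex -1.861 -0.287 -1.845
vertex -1.101 -0.581 -1.934
vertex -0.809 0.993 -0.869
endloop
endfacet
facet normal -0.289 -0.498 -0.817
outer loop
vertex -1.101 -0.581 -1.934
vertex -1.311 0.127 -2.291
vertex -0.551 -0.167 -2.381
endloop
endfacet
facet normal 0.742 -0.465 0.483
outer loop
vertex -1.101 -0.581 -1.934
vertex -0.551 -0.167 -2.381
vertex -0.809 0.993 -0.869
endloop
endfacet

endsolid
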